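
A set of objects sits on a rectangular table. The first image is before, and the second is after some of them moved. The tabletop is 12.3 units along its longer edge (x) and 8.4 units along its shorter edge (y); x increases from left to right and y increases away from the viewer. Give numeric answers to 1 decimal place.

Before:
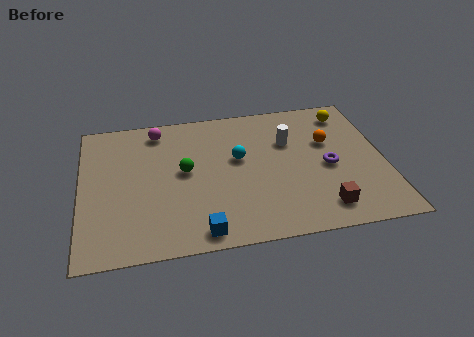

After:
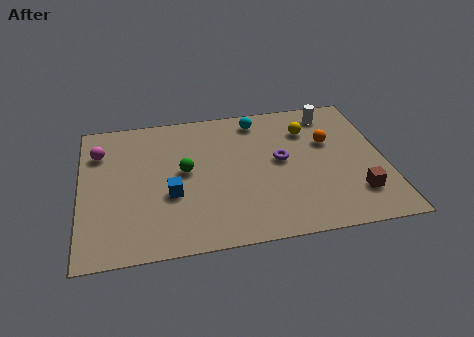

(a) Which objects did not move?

the orange sphere and the green sphere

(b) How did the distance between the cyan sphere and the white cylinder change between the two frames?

+0.8

The distance was about 2.2 in the first image and 3.0 in the second, so they moved 0.8 units further apart.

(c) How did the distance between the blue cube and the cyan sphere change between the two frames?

+1.1

The distance was about 4.3 in the first image and 5.4 in the second, so they moved 1.1 units further apart.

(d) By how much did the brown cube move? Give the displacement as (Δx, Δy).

(1.4, 0.6)

The brown cube started near (9.6, 1.4) and ended near (11.0, 2.0).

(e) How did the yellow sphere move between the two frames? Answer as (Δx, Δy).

(-1.7, -0.8)

The yellow sphere started near (11.0, 7.0) and ended near (9.3, 6.2).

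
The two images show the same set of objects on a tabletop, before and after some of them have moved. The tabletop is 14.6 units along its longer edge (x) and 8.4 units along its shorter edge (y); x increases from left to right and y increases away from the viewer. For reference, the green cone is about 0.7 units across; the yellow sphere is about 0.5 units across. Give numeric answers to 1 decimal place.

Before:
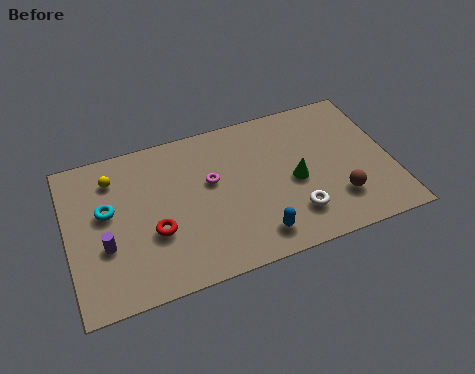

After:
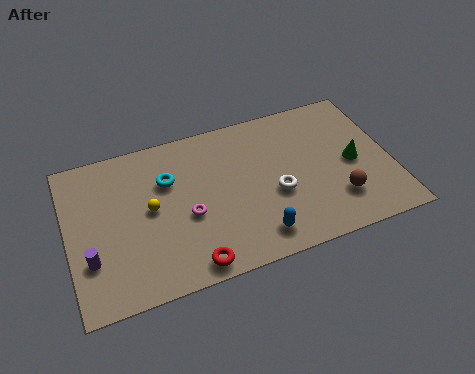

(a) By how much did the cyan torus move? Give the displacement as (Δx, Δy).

(2.8, 0.8)

The cyan torus was at about (1.8, 4.9) and moved to about (4.6, 5.7).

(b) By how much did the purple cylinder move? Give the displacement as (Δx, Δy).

(-0.7, -0.5)

The purple cylinder was at about (1.6, 3.1) and moved to about (0.9, 2.6).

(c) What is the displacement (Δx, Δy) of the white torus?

(-0.7, 1.4)

From the two frames, the white torus sits at roughly (10.0, 2.0) before and (9.3, 3.4) after.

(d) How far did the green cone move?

2.7

From (10.2, 3.8) to (12.9, 4.0), the green cone covered √(2.7² + 0.2²) ≈ 2.7 units.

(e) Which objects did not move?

the blue capsule and the brown sphere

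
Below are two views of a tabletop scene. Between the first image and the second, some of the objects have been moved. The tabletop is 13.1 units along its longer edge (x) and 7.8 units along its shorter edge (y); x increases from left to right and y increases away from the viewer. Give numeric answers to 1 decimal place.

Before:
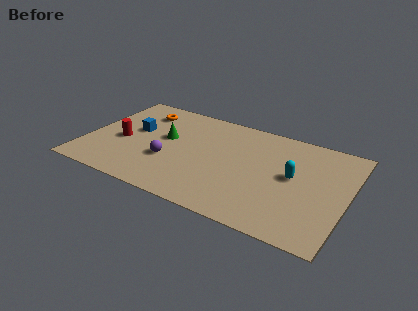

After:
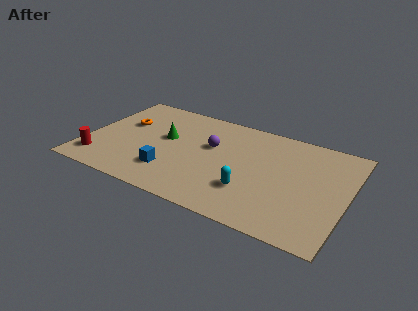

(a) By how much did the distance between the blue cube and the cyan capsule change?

-4.1

Before: roughly 8.1 units apart; after: 4.0. That's 4.1 units closer together.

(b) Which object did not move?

the green cone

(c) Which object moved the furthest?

the blue cube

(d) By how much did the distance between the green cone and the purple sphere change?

+0.6

The distance was about 1.7 in the first image and 2.3 in the second, so they moved 0.6 units further apart.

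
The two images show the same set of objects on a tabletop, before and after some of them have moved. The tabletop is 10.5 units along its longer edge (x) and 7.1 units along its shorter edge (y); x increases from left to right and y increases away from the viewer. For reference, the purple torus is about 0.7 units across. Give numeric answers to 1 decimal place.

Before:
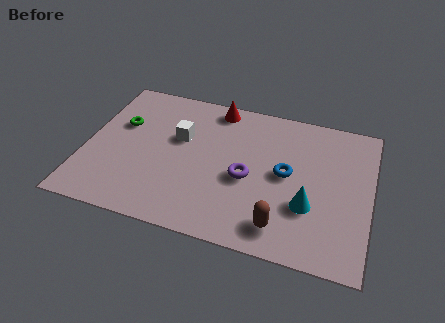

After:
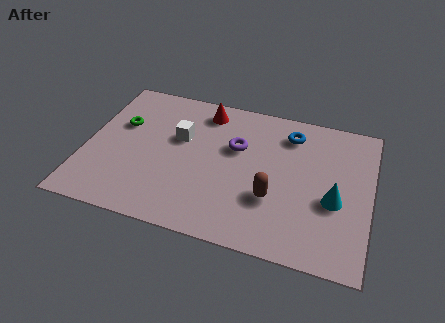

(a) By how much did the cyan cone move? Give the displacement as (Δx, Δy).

(0.9, 0.5)

From the two frames, the cyan cone sits at roughly (8.3, 2.4) before and (9.2, 2.9) after.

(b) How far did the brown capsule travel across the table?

1.3

The brown capsule moved from about (7.4, 1.2) to (7.0, 2.4), a distance of √(0.4² + 1.2²) ≈ 1.3.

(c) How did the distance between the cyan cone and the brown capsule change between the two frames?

+0.8

They were about 1.5 units apart before and 2.3 after — 0.8 units further apart.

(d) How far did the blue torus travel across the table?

2.0

The blue torus moved from about (7.4, 3.7) to (7.4, 5.7), a distance of √(0.0² + 2.0²) ≈ 2.0.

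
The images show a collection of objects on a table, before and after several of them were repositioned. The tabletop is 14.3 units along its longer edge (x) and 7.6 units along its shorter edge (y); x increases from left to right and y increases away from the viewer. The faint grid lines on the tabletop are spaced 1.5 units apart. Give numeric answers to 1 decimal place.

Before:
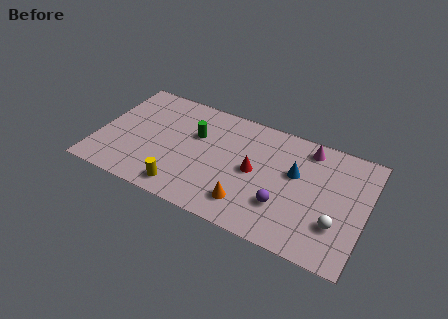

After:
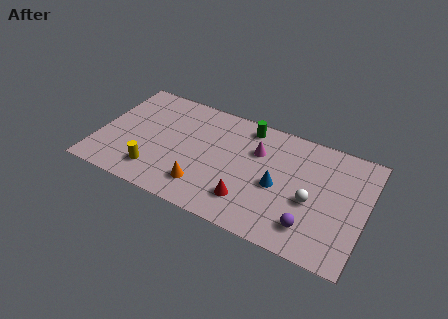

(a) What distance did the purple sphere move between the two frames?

1.7

The purple sphere was near (10.1, 2.3) before and (11.6, 1.6) after, so it travelled √(1.5² + 0.7²) ≈ 1.7 units.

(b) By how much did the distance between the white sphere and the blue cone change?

-1.5

Before: roughly 3.3 units apart; after: 1.8. That's 1.5 units closer together.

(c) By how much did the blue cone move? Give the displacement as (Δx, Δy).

(-0.8, -1.2)

The blue cone was at about (10.5, 4.6) and moved to about (9.7, 3.4).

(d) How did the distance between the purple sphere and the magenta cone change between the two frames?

+0.5

The distance was about 4.3 in the first image and 4.8 in the second, so they moved 0.5 units further apart.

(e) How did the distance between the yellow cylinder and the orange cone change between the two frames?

-0.8

They were about 3.4 units apart before and 2.6 after — 0.8 units closer together.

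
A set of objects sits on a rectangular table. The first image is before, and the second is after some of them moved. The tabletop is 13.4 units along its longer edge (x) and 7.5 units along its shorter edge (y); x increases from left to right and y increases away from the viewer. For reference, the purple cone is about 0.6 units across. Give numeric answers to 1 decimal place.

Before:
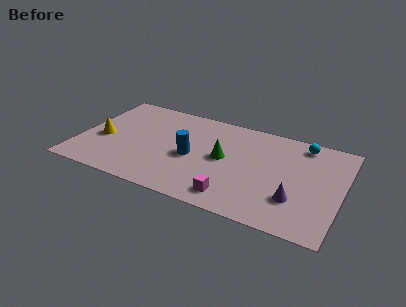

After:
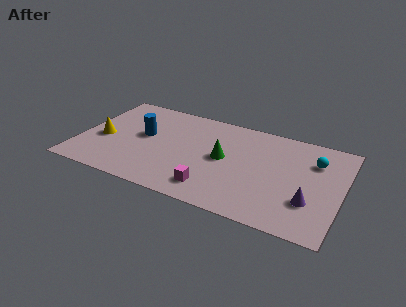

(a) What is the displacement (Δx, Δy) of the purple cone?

(0.7, 0.1)

The purple cone was at about (11.2, 2.2) and moved to about (11.9, 2.3).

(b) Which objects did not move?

the yellow cone and the green cone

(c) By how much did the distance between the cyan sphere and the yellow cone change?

+0.4

The distance was about 10.5 in the first image and 10.9 in the second, so they moved 0.4 units further apart.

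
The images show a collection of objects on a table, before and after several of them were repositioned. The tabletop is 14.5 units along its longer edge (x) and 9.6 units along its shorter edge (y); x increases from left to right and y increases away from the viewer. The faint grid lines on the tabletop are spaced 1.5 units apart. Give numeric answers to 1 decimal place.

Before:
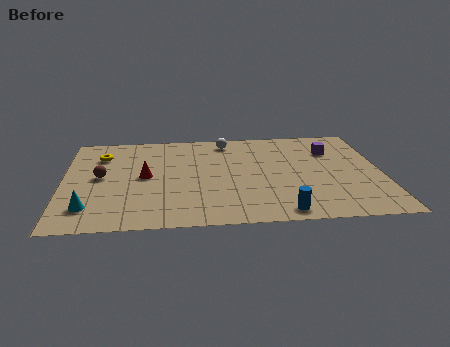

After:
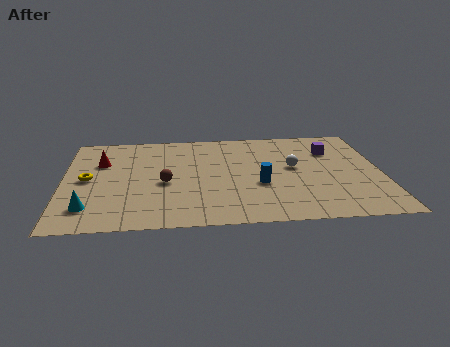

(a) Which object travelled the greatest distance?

the white sphere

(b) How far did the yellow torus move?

2.5

From (1.7, 7.2) to (1.1, 4.8), the yellow torus covered √(0.6² + 2.4²) ≈ 2.5 units.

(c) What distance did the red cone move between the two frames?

2.6

The red cone moved from about (3.7, 4.9) to (1.7, 6.5), a distance of √(2.0² + 1.6²) ≈ 2.6.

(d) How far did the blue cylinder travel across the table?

2.8

From (9.8, 1.0) to (8.9, 3.7), the blue cylinder covered √(0.9² + 2.7²) ≈ 2.8 units.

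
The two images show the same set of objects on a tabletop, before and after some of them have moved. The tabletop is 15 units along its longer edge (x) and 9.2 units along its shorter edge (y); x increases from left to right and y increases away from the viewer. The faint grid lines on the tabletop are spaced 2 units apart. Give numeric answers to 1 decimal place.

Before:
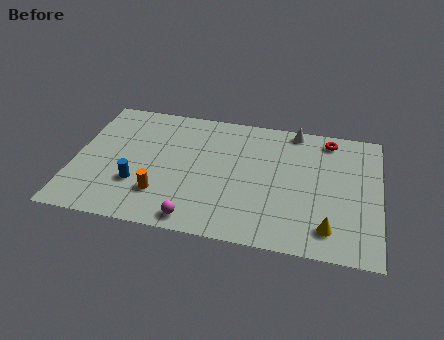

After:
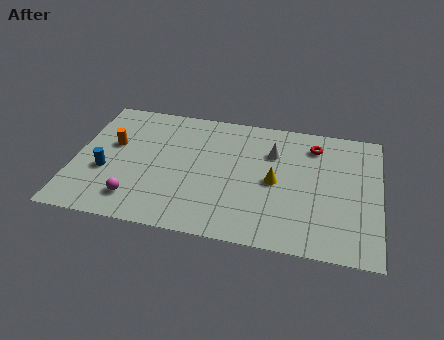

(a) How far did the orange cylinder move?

4.0

The orange cylinder moved from about (4.4, 2.4) to (1.8, 5.5), a distance of √(2.6² + 3.1²) ≈ 4.0.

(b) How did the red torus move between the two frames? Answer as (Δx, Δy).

(-0.7, -0.6)

From the two frames, the red torus sits at roughly (12.4, 8.0) before and (11.7, 7.4) after.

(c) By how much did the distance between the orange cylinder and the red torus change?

+0.3

Before: roughly 9.8 units apart; after: 10.1. That's 0.3 units further apart.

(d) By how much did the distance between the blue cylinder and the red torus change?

+0.3

Before: roughly 10.5 units apart; after: 10.8. That's 0.3 units further apart.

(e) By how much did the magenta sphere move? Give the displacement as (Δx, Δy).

(-3.0, 0.8)

From the two frames, the magenta sphere sits at roughly (6.2, 1.0) before and (3.2, 1.8) after.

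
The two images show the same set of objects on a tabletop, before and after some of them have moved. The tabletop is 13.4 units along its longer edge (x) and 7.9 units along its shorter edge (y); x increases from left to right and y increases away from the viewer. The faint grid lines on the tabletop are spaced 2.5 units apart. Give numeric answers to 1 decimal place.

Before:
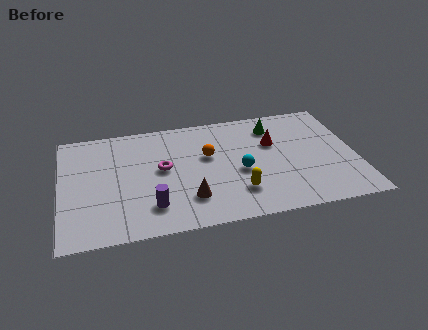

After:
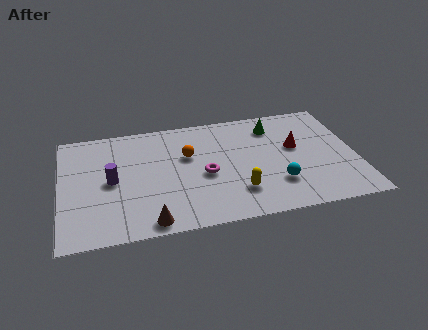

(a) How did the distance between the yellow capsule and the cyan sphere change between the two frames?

+0.4

Before: roughly 1.4 units apart; after: 1.8. That's 0.4 units further apart.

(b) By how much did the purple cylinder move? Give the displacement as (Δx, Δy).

(-1.7, 2.1)

The purple cylinder started near (4.0, 1.8) and ended near (2.3, 3.9).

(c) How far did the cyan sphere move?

2.0

The cyan sphere was near (8.1, 3.4) before and (9.7, 2.2) after, so it travelled √(1.6² + 1.2²) ≈ 2.0 units.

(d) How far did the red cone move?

1.1

The red cone moved from about (9.7, 5.1) to (10.7, 4.6), a distance of √(1.0² + 0.5²) ≈ 1.1.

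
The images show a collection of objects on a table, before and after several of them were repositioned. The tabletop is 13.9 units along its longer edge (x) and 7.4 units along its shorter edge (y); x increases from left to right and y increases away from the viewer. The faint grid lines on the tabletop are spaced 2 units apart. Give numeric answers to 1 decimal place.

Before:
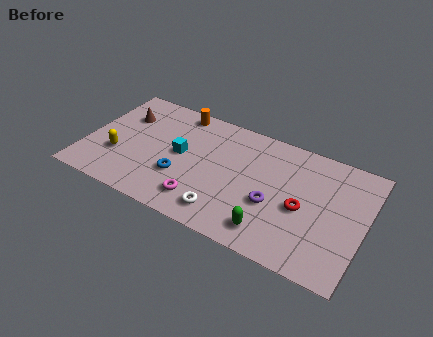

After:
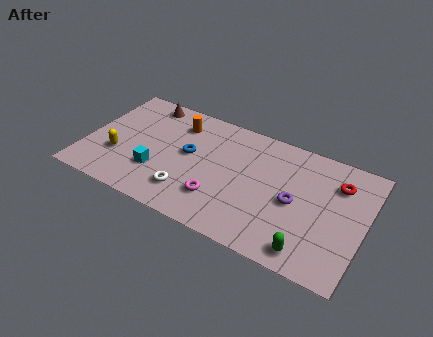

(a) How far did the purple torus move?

1.2

From (9.5, 2.9) to (10.5, 3.5), the purple torus covered √(1.0² + 0.6²) ≈ 1.2 units.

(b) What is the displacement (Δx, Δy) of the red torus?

(1.5, 2.2)

From the two frames, the red torus sits at roughly (10.9, 3.3) before and (12.4, 5.5) after.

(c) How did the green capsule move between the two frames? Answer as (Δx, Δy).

(1.9, -0.3)

From the two frames, the green capsule sits at roughly (9.6, 1.3) before and (11.5, 1.0) after.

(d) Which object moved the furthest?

the red torus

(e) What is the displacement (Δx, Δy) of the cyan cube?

(-1.0, -1.6)

From the two frames, the cyan cube sits at roughly (4.7, 3.9) before and (3.7, 2.3) after.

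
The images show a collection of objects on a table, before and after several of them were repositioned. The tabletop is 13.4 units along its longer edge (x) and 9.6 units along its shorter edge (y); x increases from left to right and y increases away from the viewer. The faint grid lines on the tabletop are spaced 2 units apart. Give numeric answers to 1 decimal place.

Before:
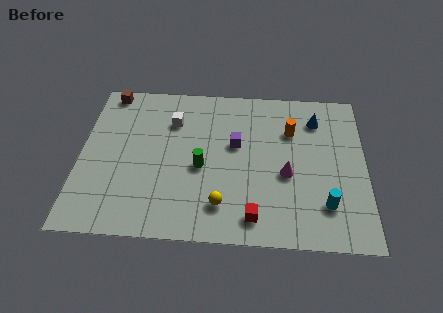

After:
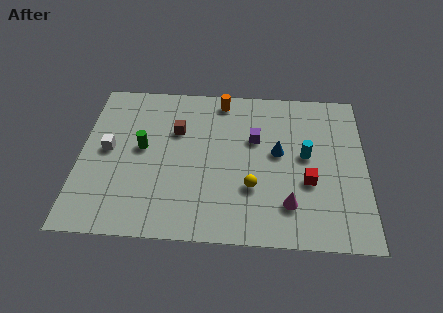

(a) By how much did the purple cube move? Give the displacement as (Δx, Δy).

(0.9, 0.4)

The purple cube started near (7.3, 5.7) and ended near (8.2, 6.1).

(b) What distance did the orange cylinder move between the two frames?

3.8

From (9.9, 6.7) to (6.6, 8.5), the orange cylinder covered √(3.3² + 1.8²) ≈ 3.8 units.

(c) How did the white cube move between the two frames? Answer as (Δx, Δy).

(-3.0, -2.0)

The white cube started near (4.3, 7.0) and ended near (1.3, 5.0).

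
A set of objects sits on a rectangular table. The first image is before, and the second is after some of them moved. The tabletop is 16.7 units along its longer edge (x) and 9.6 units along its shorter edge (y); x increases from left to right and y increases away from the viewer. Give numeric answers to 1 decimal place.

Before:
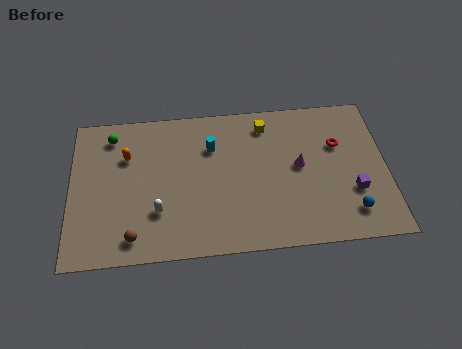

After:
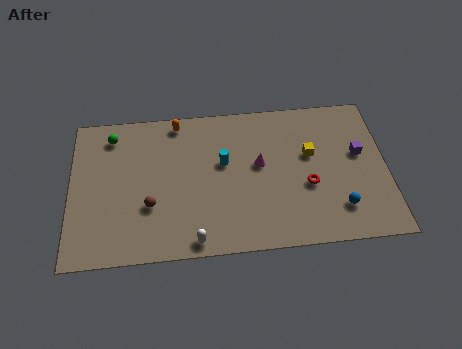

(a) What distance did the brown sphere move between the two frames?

2.1

The brown sphere moved from about (3.3, 1.4) to (4.2, 3.3), a distance of √(0.9² + 1.9²) ≈ 2.1.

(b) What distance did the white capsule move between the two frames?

2.8

The white capsule moved from about (4.6, 2.9) to (6.5, 0.9), a distance of √(1.9² + 2.0²) ≈ 2.8.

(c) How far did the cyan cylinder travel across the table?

1.3

From (7.5, 6.8) to (8.1, 5.7), the cyan cylinder covered √(0.6² + 1.1²) ≈ 1.3 units.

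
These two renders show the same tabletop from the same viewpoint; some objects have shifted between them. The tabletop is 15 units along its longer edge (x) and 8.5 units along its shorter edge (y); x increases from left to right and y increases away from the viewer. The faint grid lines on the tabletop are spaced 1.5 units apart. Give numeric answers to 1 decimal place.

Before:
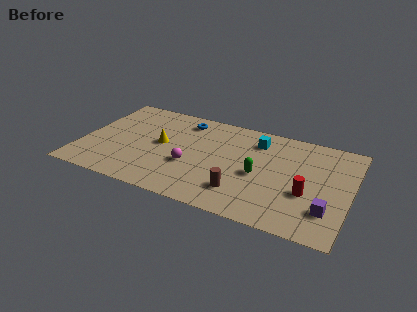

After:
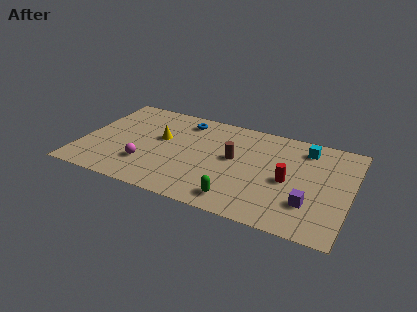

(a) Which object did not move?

the blue torus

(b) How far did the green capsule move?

2.7

The green capsule was near (10.0, 3.8) before and (9.1, 1.3) after, so it travelled √(0.9² + 2.5²) ≈ 2.7 units.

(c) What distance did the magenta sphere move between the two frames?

2.5

The magenta sphere moved from about (6.2, 3.2) to (3.8, 2.4), a distance of √(2.4² + 0.8²) ≈ 2.5.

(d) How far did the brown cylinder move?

2.8

The brown cylinder was near (9.2, 2.0) before and (8.5, 4.7) after, so it travelled √(0.7² + 2.7²) ≈ 2.8 units.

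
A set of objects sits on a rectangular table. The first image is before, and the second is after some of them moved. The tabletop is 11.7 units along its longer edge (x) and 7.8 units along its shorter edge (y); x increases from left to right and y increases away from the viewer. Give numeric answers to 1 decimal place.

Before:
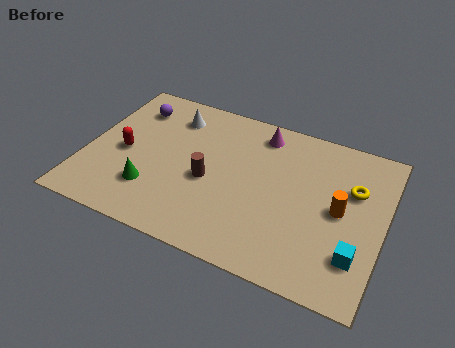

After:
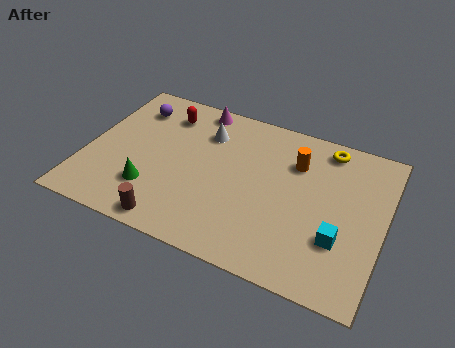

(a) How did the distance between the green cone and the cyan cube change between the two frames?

-0.7

The distance was about 8.0 in the first image and 7.3 in the second, so they moved 0.7 units closer together.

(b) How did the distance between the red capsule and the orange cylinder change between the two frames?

-3.2

They were about 8.5 units apart before and 5.3 after — 3.2 units closer together.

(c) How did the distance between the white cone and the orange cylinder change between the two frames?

-3.7

They were about 7.3 units apart before and 3.6 after — 3.7 units closer together.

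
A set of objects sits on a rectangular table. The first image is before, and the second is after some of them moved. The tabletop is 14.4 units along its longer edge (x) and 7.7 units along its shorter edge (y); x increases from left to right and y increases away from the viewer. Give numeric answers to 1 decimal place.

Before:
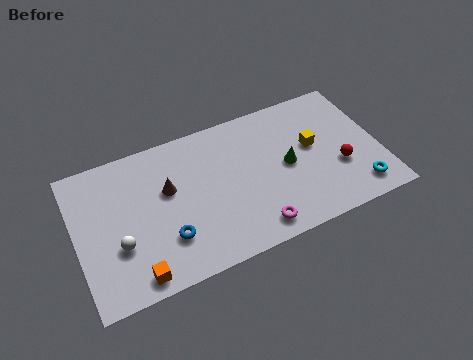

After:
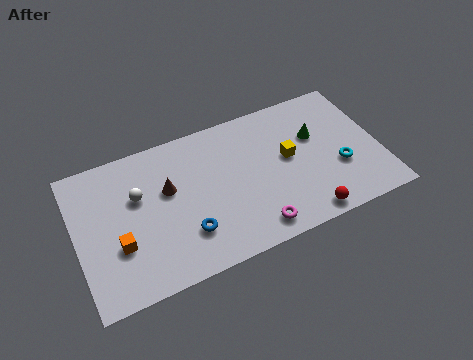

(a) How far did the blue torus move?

0.9

The blue torus moved from about (4.1, 2.2) to (5.0, 2.1), a distance of √(0.9² + 0.1²) ≈ 0.9.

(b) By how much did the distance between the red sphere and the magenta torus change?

-2.2

They were about 4.6 units apart before and 2.4 after — 2.2 units closer together.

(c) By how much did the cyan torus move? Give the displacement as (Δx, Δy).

(-0.7, 1.5)

From the two frames, the cyan torus sits at roughly (13.1, 1.3) before and (12.4, 2.8) after.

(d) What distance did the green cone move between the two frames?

1.9

The green cone moved from about (10.0, 3.8) to (11.5, 4.9), a distance of √(1.5² + 1.1²) ≈ 1.9.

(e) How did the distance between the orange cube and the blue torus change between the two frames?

+1.1

They were about 2.1 units apart before and 3.2 after — 1.1 units further apart.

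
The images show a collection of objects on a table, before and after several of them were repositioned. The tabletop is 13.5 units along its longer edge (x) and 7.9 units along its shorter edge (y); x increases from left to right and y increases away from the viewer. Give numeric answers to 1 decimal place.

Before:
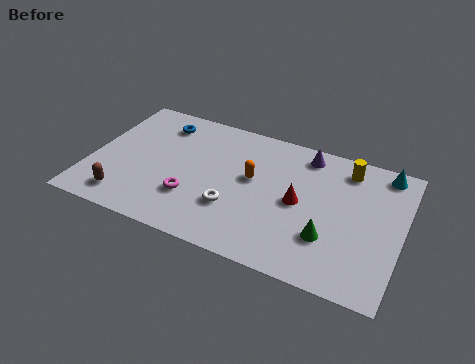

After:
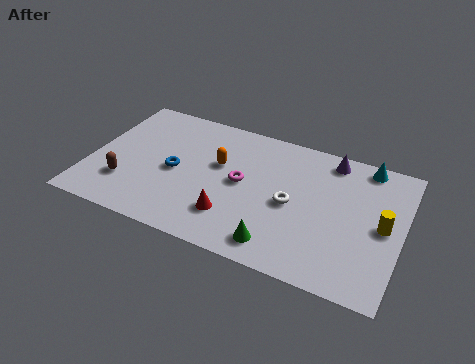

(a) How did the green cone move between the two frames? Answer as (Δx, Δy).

(-2.0, -1.2)

The green cone started near (10.5, 2.4) and ended near (8.5, 1.2).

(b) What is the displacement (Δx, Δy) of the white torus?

(2.4, 1.2)

The white torus was at about (6.4, 2.5) and moved to about (8.8, 3.7).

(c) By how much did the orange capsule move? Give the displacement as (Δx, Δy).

(-1.5, 0.3)

The orange capsule was at about (7.0, 4.5) and moved to about (5.5, 4.8).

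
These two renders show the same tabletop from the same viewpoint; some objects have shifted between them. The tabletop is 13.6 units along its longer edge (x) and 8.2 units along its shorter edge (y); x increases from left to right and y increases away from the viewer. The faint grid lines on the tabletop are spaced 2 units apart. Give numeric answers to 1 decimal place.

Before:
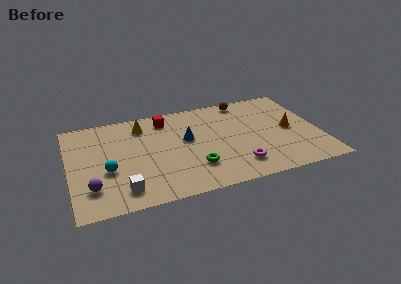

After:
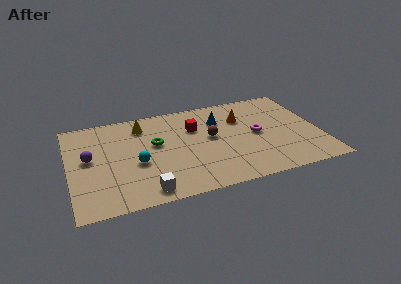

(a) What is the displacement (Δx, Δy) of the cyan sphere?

(1.6, 0.2)

The cyan sphere started near (2.0, 3.2) and ended near (3.6, 3.4).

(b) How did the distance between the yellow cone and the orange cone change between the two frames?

-2.8

They were about 8.3 units apart before and 5.5 after — 2.8 units closer together.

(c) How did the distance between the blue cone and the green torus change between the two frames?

+1.3

Before: roughly 2.5 units apart; after: 3.8. That's 1.3 units further apart.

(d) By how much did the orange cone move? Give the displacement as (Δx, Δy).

(-2.5, 1.7)

From the two frames, the orange cone sits at roughly (12.0, 4.0) before and (9.5, 5.7) after.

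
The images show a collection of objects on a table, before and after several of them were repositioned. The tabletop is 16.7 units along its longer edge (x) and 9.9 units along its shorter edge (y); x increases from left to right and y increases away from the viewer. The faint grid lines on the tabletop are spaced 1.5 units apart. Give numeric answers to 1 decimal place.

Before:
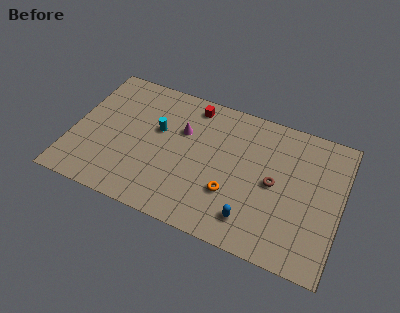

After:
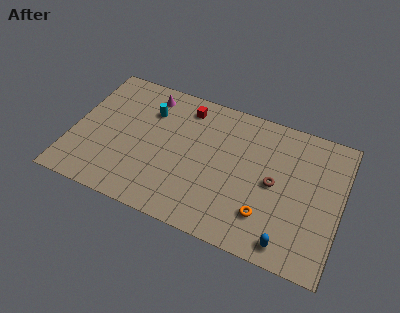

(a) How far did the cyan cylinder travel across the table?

1.4

From (5.2, 6.0) to (4.5, 7.2), the cyan cylinder covered √(0.7² + 1.2²) ≈ 1.4 units.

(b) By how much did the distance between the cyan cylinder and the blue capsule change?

+3.6

The distance was about 7.5 in the first image and 11.1 in the second, so they moved 3.6 units further apart.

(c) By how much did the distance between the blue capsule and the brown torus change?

+0.7

Before: roughly 3.2 units apart; after: 3.9. That's 0.7 units further apart.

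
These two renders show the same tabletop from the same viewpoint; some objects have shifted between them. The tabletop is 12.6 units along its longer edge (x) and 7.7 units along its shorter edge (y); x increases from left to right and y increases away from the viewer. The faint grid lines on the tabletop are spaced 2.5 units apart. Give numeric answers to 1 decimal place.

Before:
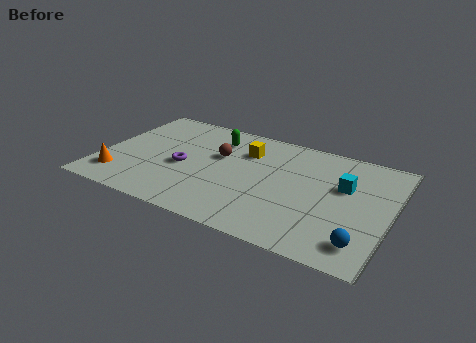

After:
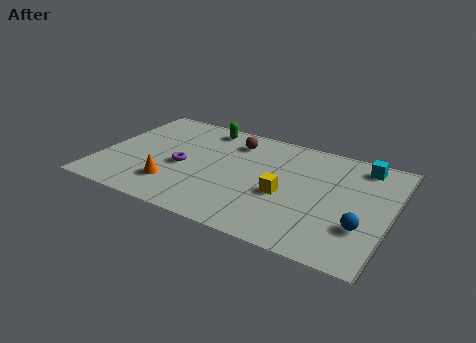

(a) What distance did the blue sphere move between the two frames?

1.0

From (11.6, 1.4) to (11.5, 2.4), the blue sphere covered √(0.1² + 1.0²) ≈ 1.0 units.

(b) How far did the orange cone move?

2.4

The orange cone moved from about (1.0, 1.6) to (3.4, 1.9), a distance of √(2.4² + 0.3²) ≈ 2.4.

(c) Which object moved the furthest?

the yellow cube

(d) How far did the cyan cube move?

1.9

From (10.5, 4.8) to (11.1, 6.6), the cyan cube covered √(0.6² + 1.8²) ≈ 1.9 units.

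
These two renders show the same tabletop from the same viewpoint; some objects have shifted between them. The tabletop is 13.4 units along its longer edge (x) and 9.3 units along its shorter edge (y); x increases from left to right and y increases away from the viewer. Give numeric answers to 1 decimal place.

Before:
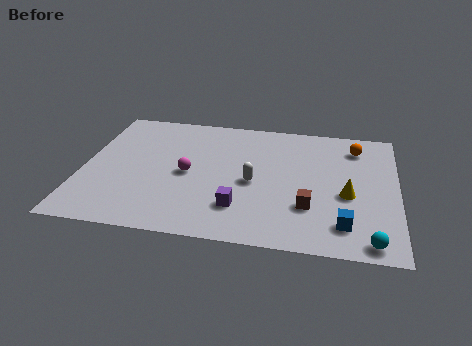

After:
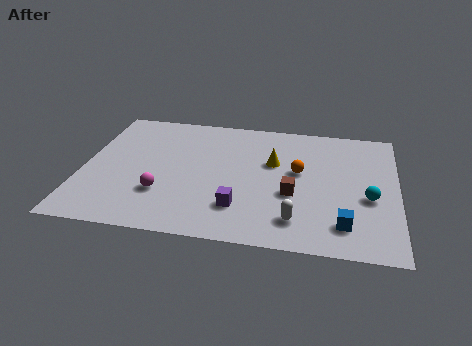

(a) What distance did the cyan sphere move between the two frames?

2.9

The cyan sphere moved from about (12.3, 0.9) to (12.2, 3.8), a distance of √(0.1² + 2.9²) ≈ 2.9.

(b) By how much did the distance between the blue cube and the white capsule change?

-2.6

The distance was about 4.6 in the first image and 2.0 in the second, so they moved 2.6 units closer together.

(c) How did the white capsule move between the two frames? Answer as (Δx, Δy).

(1.9, -2.4)

From the two frames, the white capsule sits at roughly (7.3, 4.2) before and (9.2, 1.8) after.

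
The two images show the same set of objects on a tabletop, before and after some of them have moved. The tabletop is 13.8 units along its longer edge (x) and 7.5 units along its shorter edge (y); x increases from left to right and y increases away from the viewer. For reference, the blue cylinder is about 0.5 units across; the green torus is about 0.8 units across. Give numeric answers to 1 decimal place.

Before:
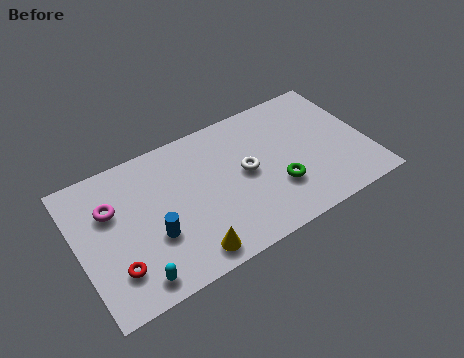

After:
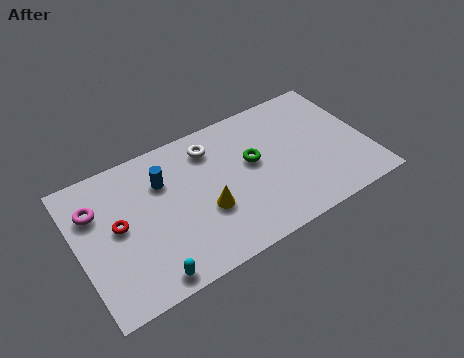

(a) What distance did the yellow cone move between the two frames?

2.1

From (4.8, 1.0) to (5.9, 2.8), the yellow cone covered √(1.1² + 1.8²) ≈ 2.1 units.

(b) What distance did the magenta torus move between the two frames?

0.8

From (1.7, 5.0) to (1.0, 5.3), the magenta torus covered √(0.7² + 0.3²) ≈ 0.8 units.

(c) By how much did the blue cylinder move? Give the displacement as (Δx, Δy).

(0.8, 2.6)

From the two frames, the blue cylinder sits at roughly (3.4, 2.7) before and (4.2, 5.3) after.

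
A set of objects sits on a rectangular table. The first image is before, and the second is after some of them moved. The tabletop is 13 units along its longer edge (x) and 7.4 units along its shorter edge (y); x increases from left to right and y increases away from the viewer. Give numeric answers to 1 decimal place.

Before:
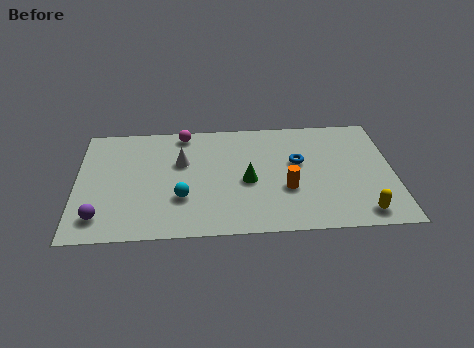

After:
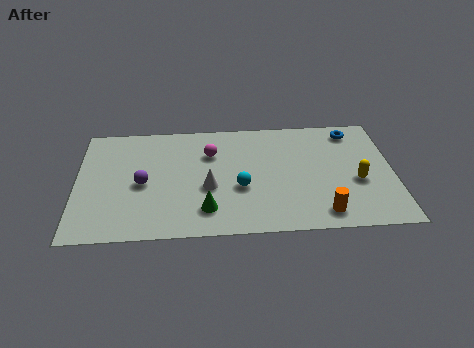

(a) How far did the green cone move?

2.4

The green cone moved from about (7.0, 3.3) to (5.3, 1.6), a distance of √(1.7² + 1.7²) ≈ 2.4.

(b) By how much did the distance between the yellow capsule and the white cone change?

-2.1

Before: roughly 8.2 units apart; after: 6.1. That's 2.1 units closer together.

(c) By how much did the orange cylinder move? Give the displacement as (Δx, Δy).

(1.4, -1.6)

The orange cylinder started near (8.6, 2.7) and ended near (10.0, 1.1).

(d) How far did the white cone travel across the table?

2.0

From (4.3, 4.7) to (5.4, 3.0), the white cone covered √(1.1² + 1.7²) ≈ 2.0 units.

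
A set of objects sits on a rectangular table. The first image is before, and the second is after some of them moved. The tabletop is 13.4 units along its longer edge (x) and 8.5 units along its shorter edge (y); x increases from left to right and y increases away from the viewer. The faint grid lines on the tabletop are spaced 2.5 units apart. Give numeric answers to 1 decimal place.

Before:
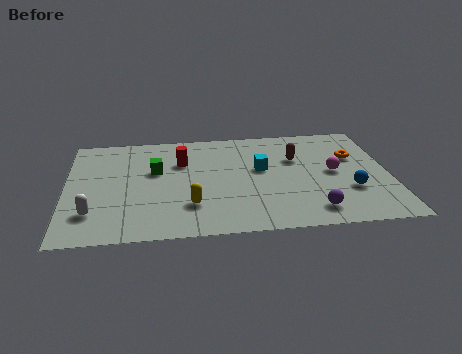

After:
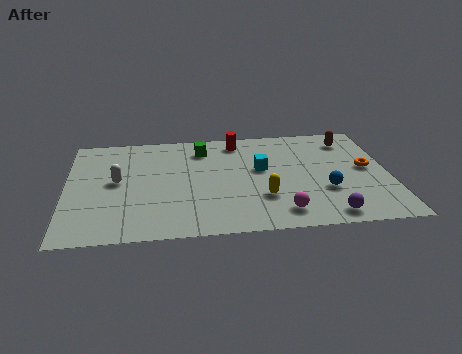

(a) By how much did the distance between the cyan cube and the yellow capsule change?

-1.7

They were about 4.0 units apart before and 2.3 after — 1.7 units closer together.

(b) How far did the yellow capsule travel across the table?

3.0

From (5.1, 2.3) to (8.1, 2.6), the yellow capsule covered √(3.0² + 0.3²) ≈ 3.0 units.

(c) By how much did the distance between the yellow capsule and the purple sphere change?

-2.0

They were about 5.1 units apart before and 3.1 after — 2.0 units closer together.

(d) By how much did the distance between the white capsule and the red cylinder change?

+0.6

Before: roughly 5.2 units apart; after: 5.8. That's 0.6 units further apart.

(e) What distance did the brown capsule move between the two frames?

2.6

The brown capsule moved from about (9.6, 5.6) to (11.9, 6.9), a distance of √(2.3² + 1.3²) ≈ 2.6.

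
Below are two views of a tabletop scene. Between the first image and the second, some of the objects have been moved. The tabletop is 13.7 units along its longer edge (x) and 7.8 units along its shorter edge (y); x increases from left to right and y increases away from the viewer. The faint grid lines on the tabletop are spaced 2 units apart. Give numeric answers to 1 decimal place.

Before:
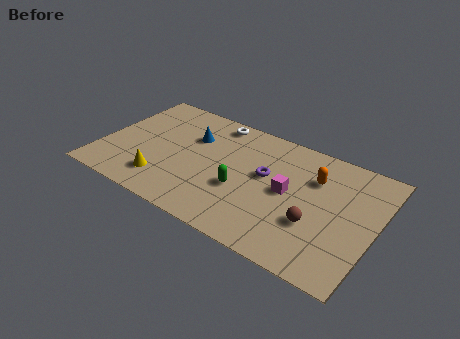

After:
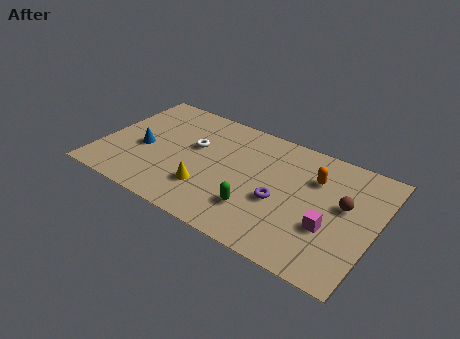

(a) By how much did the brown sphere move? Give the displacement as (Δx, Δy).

(1.2, 1.8)

The brown sphere started near (10.9, 2.7) and ended near (12.1, 4.5).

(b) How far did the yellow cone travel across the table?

2.3

The yellow cone was near (3.4, 1.7) before and (5.6, 2.2) after, so it travelled √(2.2² + 0.5²) ≈ 2.3 units.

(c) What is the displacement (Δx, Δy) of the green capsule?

(0.9, -0.9)

From the two frames, the green capsule sits at roughly (7.2, 3.0) before and (8.1, 2.1) after.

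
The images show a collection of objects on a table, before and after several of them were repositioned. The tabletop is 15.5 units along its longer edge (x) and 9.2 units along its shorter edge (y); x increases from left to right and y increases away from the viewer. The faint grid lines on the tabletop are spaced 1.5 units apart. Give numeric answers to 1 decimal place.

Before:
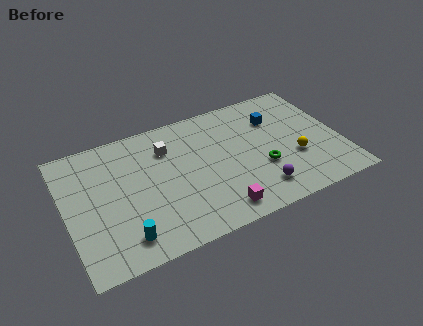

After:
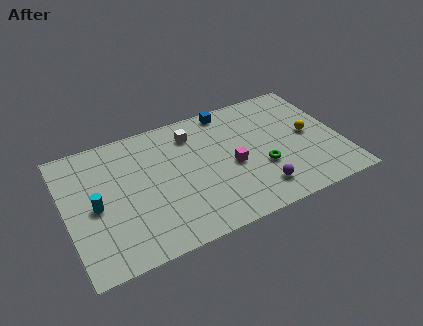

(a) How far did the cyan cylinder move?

3.0

The cyan cylinder moved from about (2.9, 1.6) to (1.6, 4.3), a distance of √(1.3² + 2.7²) ≈ 3.0.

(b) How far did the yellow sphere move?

1.7

The yellow sphere was near (12.8, 3.3) before and (13.8, 4.7) after, so it travelled √(1.0² + 1.4²) ≈ 1.7 units.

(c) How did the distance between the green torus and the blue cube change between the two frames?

+1.7

The distance was about 3.5 in the first image and 5.2 in the second, so they moved 1.7 units further apart.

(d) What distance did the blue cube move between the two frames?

3.0

The blue cube was near (12.1, 6.6) before and (9.6, 8.3) after, so it travelled √(2.5² + 1.7²) ≈ 3.0 units.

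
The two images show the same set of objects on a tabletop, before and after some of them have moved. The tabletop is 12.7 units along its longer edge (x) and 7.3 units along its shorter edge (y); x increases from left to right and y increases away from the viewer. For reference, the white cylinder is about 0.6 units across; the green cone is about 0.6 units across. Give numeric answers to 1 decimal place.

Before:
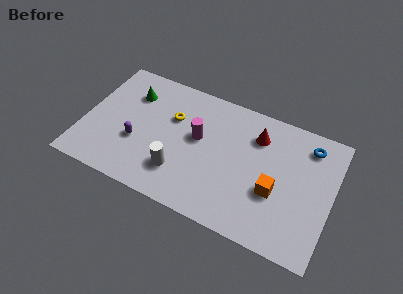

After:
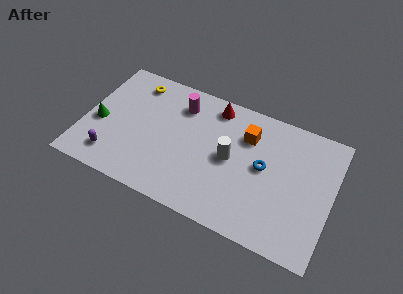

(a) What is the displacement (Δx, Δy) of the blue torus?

(-2.1, -2.1)

From the two frames, the blue torus sits at roughly (11.3, 6.0) before and (9.2, 3.9) after.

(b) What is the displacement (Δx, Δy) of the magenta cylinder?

(-1.1, 1.5)

The magenta cylinder started near (5.8, 4.2) and ended near (4.7, 5.7).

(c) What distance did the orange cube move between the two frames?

3.0

From (9.9, 2.8) to (8.2, 5.3), the orange cube covered √(1.7² + 2.5²) ≈ 3.0 units.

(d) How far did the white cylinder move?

3.0

The white cylinder was near (5.1, 1.9) before and (7.5, 3.7) after, so it travelled √(2.4² + 1.8²) ≈ 3.0 units.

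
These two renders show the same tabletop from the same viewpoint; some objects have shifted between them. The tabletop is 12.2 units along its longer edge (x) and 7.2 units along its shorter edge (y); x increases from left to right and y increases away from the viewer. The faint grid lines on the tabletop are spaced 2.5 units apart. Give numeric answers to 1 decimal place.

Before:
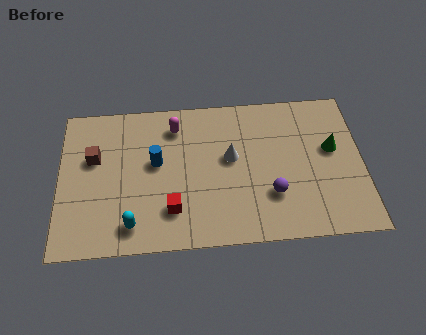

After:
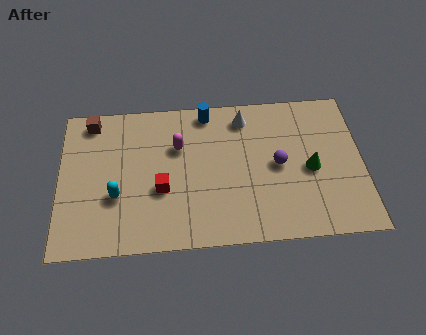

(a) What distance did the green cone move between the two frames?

1.3

From (11.0, 4.2) to (10.1, 3.3), the green cone covered √(0.9² + 0.9²) ≈ 1.3 units.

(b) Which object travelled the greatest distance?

the blue cylinder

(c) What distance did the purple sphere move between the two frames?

1.4

The purple sphere was near (8.5, 2.2) before and (8.8, 3.6) after, so it travelled √(0.3² + 1.4²) ≈ 1.4 units.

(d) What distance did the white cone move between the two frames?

2.0

The white cone moved from about (6.9, 4.1) to (7.5, 6.0), a distance of √(0.6² + 1.9²) ≈ 2.0.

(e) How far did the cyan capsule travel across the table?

1.5

The cyan capsule was near (2.9, 1.2) before and (2.3, 2.6) after, so it travelled √(0.6² + 1.4²) ≈ 1.5 units.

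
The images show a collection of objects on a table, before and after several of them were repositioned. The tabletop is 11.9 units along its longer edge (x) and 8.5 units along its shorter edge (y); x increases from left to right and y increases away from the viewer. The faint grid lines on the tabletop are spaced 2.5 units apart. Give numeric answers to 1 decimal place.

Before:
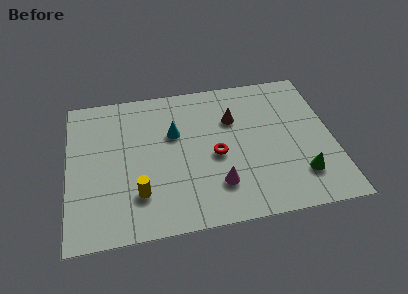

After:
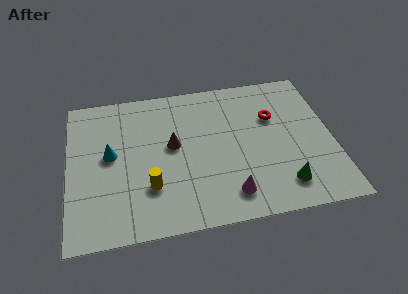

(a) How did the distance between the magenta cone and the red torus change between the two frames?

+3.0

The distance was about 1.7 in the first image and 4.7 in the second, so they moved 3.0 units further apart.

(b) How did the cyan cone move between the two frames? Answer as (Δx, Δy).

(-2.9, -0.8)

From the two frames, the cyan cone sits at roughly (4.8, 5.4) before and (1.9, 4.6) after.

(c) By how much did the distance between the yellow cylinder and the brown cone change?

-3.2

Before: roughly 5.7 units apart; after: 2.5. That's 3.2 units closer together.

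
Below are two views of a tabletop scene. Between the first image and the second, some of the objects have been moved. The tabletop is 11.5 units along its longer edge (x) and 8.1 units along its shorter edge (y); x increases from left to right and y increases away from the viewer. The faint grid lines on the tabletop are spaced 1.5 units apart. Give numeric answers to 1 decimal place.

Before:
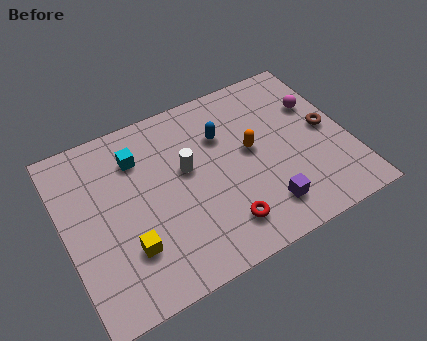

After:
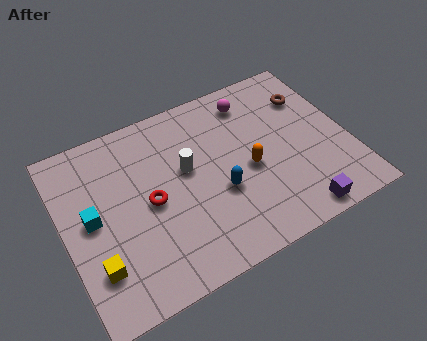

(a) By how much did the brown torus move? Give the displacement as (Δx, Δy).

(-0.4, 1.8)

The brown torus was at about (10.7, 4.1) and moved to about (10.3, 5.9).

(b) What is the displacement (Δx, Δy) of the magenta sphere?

(-2.5, 1.3)

From the two frames, the magenta sphere sits at roughly (10.5, 5.4) before and (8.0, 6.7) after.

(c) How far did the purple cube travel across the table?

1.4

From (7.7, 1.6) to (8.9, 0.8), the purple cube covered √(1.2² + 0.8²) ≈ 1.4 units.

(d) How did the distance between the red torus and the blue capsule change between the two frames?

-1.2

The distance was about 4.0 in the first image and 2.8 in the second, so they moved 1.2 units closer together.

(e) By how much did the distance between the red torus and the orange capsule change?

+0.8

They were about 3.2 units apart before and 4.0 after — 0.8 units further apart.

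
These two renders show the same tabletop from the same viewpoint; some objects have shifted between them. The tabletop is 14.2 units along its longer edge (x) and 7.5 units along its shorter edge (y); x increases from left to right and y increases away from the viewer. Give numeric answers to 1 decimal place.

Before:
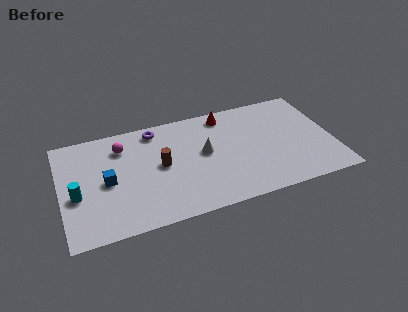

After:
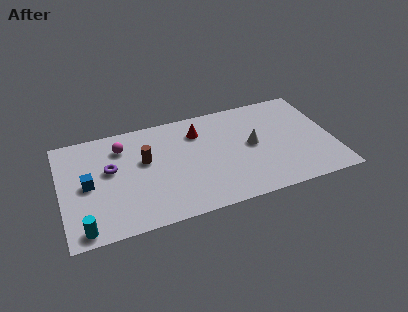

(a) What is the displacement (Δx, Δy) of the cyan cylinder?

(0.2, -2.3)

The cyan cylinder started near (0.8, 3.1) and ended near (1.0, 0.8).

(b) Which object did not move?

the magenta sphere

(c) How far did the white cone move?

2.5

From (7.5, 4.1) to (10.0, 3.9), the white cone covered √(2.5² + 0.2²) ≈ 2.5 units.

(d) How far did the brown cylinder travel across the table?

1.0

The brown cylinder moved from about (5.2, 3.9) to (4.4, 4.5), a distance of √(0.8² + 0.6²) ≈ 1.0.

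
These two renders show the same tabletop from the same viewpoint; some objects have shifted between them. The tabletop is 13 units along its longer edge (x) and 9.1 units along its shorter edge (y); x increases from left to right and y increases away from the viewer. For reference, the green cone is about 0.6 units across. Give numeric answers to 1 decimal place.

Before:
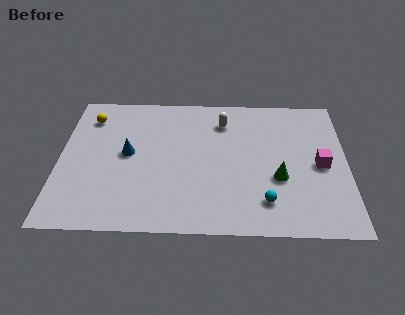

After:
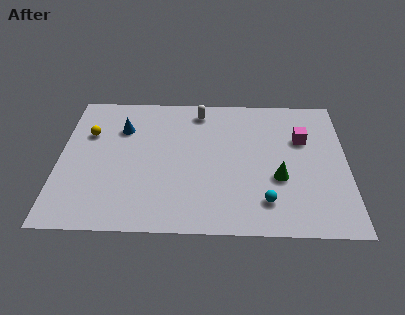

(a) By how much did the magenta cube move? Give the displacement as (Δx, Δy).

(-0.8, 1.7)

From the two frames, the magenta cube sits at roughly (11.8, 4.3) before and (11.0, 6.0) after.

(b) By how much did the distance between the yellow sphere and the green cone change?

-0.4

The distance was about 9.4 in the first image and 9.0 in the second, so they moved 0.4 units closer together.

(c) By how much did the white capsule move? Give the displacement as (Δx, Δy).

(-1.1, 0.7)

The white capsule started near (7.4, 7.1) and ended near (6.3, 7.8).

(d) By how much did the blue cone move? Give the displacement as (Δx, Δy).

(-0.3, 1.7)

The blue cone started near (3.1, 4.8) and ended near (2.8, 6.5).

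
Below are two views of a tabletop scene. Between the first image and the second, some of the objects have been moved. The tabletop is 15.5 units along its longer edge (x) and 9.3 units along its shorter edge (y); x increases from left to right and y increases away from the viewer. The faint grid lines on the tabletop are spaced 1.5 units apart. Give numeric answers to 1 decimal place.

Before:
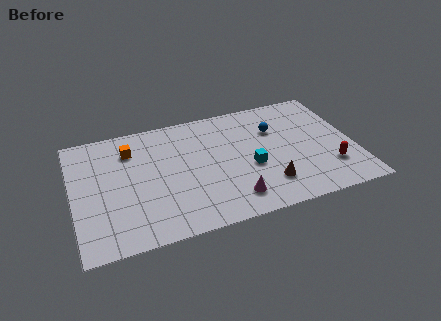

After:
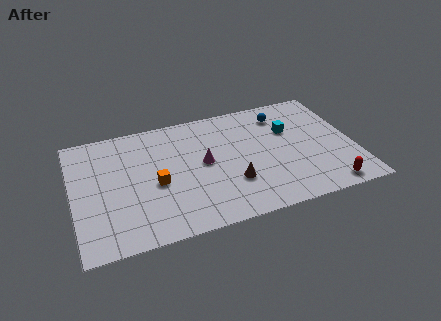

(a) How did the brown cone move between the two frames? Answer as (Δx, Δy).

(-1.9, 0.7)

The brown cone started near (10.5, 2.2) and ended near (8.6, 2.9).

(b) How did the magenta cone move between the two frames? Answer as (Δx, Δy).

(-1.3, 3.2)

From the two frames, the magenta cone sits at roughly (8.5, 1.7) before and (7.2, 4.9) after.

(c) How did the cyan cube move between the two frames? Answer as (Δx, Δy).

(2.4, 2.3)

From the two frames, the cyan cube sits at roughly (9.7, 3.8) before and (12.1, 6.1) after.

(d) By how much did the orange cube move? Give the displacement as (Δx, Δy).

(1.2, -3.0)

From the two frames, the orange cube sits at roughly (3.3, 7.1) before and (4.5, 4.1) after.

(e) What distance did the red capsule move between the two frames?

1.5

The red capsule moved from about (14.0, 2.5) to (13.7, 1.0), a distance of √(0.3² + 1.5²) ≈ 1.5.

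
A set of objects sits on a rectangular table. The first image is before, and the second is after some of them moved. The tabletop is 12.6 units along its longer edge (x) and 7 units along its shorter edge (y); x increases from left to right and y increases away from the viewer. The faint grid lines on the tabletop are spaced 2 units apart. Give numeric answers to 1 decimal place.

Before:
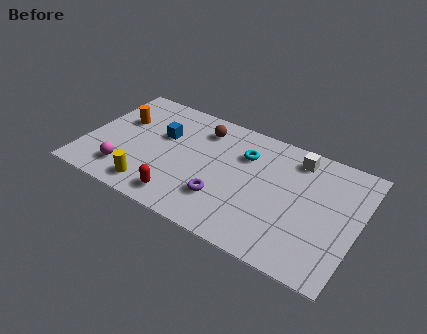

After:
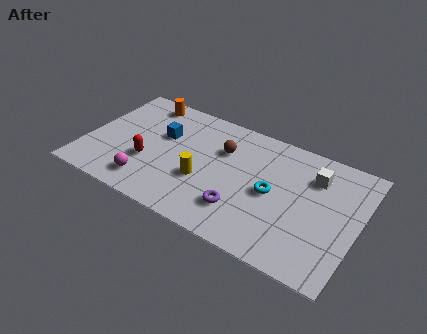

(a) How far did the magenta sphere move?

1.1

The magenta sphere moved from about (2.1, 1.5) to (3.2, 1.3), a distance of √(1.1² + 0.2²) ≈ 1.1.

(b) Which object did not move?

the blue cube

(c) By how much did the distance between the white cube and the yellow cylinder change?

-2.3

They were about 7.8 units apart before and 5.5 after — 2.3 units closer together.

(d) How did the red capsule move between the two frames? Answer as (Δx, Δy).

(-1.8, 1.4)

The red capsule started near (4.8, 1.1) and ended near (3.0, 2.5).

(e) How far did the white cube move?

1.1

The white cube moved from about (9.5, 5.9) to (10.4, 5.2), a distance of √(0.9² + 0.7²) ≈ 1.1.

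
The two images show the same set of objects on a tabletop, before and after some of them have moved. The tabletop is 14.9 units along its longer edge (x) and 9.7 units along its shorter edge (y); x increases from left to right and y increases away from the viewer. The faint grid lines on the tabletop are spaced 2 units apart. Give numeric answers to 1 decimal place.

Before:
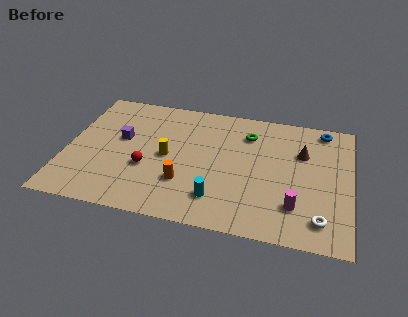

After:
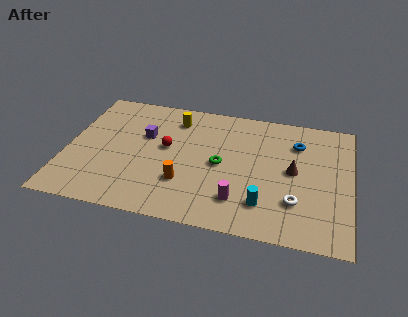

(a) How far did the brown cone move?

1.6

From (12.3, 6.5) to (11.9, 5.0), the brown cone covered √(0.4² + 1.5²) ≈ 1.6 units.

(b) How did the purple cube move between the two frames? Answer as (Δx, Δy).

(1.2, 0.5)

The purple cube started near (2.8, 5.6) and ended near (4.0, 6.1).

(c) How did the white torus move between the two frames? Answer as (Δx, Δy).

(-1.3, 1.0)

The white torus started near (13.4, 1.7) and ended near (12.1, 2.7).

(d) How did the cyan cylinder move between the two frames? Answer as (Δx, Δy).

(2.4, 0.1)

From the two frames, the cyan cylinder sits at roughly (8.1, 2.1) before and (10.5, 2.2) after.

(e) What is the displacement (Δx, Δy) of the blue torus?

(-1.3, -1.4)

From the two frames, the blue torus sits at roughly (13.3, 8.6) before and (12.0, 7.2) after.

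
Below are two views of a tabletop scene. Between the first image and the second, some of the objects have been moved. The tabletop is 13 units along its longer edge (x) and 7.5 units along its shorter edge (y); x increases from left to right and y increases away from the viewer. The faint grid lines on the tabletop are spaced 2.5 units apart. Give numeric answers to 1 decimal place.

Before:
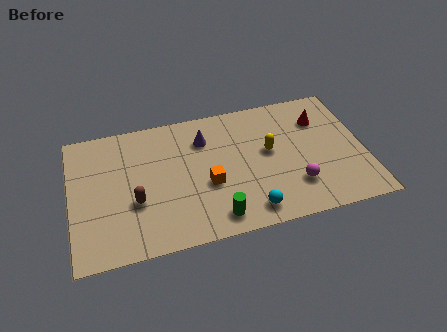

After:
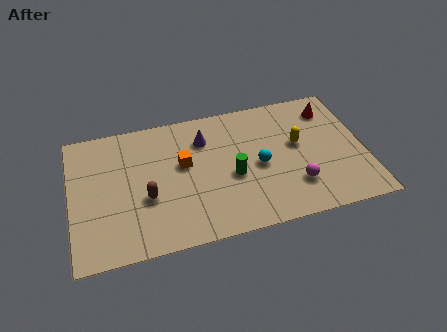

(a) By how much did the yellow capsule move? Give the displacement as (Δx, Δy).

(1.3, 0.1)

From the two frames, the yellow capsule sits at roughly (8.8, 4.2) before and (10.1, 4.3) after.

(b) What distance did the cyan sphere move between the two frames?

2.5

The cyan sphere moved from about (7.7, 1.1) to (8.3, 3.5), a distance of √(0.6² + 2.4²) ≈ 2.5.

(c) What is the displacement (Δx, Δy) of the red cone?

(0.5, 0.5)

From the two frames, the red cone sits at roughly (11.2, 5.5) before and (11.7, 6.0) after.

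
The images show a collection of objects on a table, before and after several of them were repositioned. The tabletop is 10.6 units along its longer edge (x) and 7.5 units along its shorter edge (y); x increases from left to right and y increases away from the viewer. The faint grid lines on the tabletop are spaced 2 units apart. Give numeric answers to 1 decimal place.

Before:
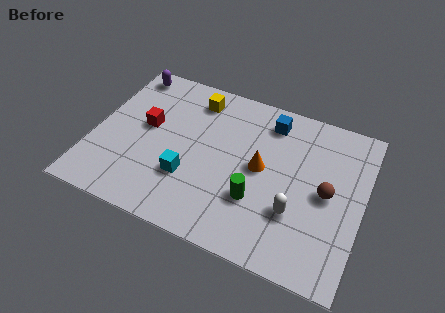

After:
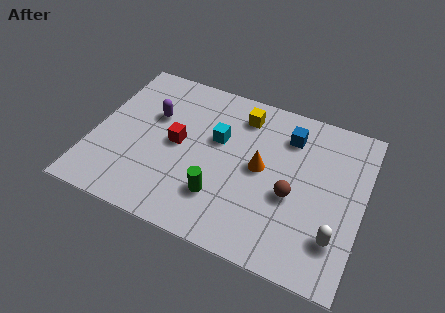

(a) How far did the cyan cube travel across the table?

2.4

The cyan cube was near (3.9, 2.4) before and (4.8, 4.6) after, so it travelled √(0.9² + 2.2²) ≈ 2.4 units.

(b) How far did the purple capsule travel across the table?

2.2

From (0.9, 6.6) to (2.2, 4.8), the purple capsule covered √(1.3² + 1.8²) ≈ 2.2 units.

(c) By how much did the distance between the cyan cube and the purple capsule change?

-2.6

The distance was about 5.2 in the first image and 2.6 in the second, so they moved 2.6 units closer together.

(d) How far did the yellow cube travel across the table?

1.9

The yellow cube moved from about (3.7, 6.2) to (5.6, 6.1), a distance of √(1.9² + 0.1²) ≈ 1.9.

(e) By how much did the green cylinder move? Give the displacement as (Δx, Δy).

(-1.4, -0.4)

The green cylinder started near (6.6, 2.4) and ended near (5.2, 2.0).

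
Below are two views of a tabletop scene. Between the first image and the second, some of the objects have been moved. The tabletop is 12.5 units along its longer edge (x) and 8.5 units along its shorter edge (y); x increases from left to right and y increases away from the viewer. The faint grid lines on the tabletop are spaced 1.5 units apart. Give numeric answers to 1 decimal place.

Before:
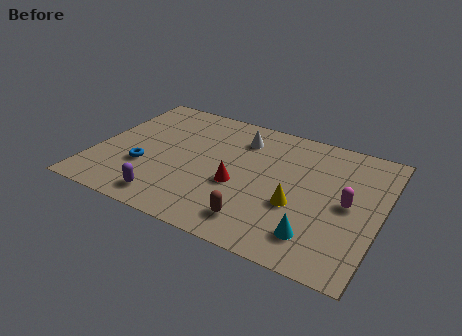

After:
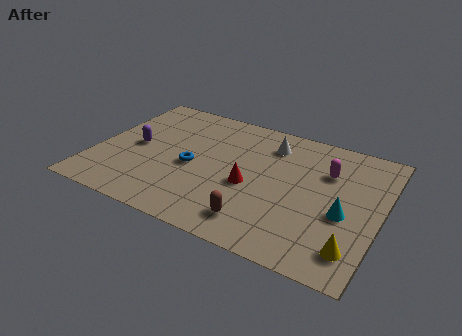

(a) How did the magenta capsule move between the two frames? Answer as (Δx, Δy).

(-1.1, 1.7)

The magenta capsule was at about (11.1, 4.2) and moved to about (10.0, 5.9).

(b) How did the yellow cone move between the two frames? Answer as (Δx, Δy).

(2.6, -1.6)

The yellow cone was at about (9.0, 3.2) and moved to about (11.6, 1.6).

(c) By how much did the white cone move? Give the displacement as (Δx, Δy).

(1.3, 0.1)

From the two frames, the white cone sits at roughly (6.1, 6.6) before and (7.4, 6.7) after.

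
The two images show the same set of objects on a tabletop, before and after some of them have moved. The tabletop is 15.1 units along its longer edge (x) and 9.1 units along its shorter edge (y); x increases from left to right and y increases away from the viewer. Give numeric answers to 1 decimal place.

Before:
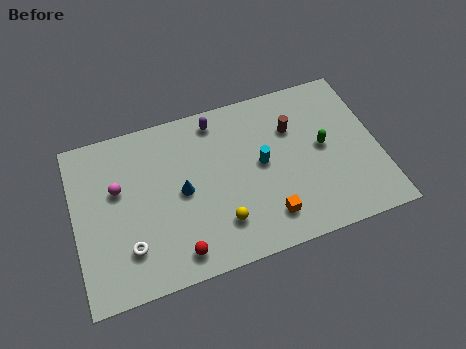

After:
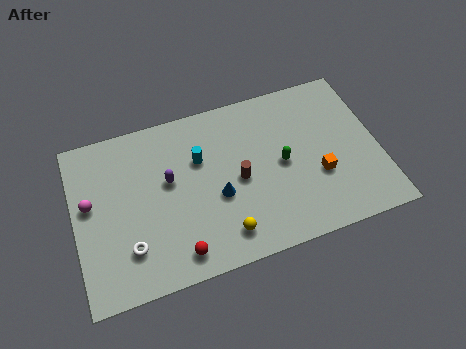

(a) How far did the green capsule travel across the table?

2.1

From (12.4, 4.8) to (10.3, 4.5), the green capsule covered √(2.1² + 0.3²) ≈ 2.1 units.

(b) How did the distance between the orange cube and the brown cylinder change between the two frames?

-0.8

The distance was about 4.8 in the first image and 4.0 in the second, so they moved 0.8 units closer together.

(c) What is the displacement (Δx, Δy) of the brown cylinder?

(-2.9, -2.0)

The brown cylinder started near (11.0, 6.3) and ended near (8.1, 4.3).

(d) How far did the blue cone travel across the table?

1.9

From (5.3, 4.5) to (7.0, 3.7), the blue cone covered √(1.7² + 0.8²) ≈ 1.9 units.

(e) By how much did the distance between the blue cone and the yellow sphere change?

-0.8

Before: roughly 2.9 units apart; after: 2.1. That's 0.8 units closer together.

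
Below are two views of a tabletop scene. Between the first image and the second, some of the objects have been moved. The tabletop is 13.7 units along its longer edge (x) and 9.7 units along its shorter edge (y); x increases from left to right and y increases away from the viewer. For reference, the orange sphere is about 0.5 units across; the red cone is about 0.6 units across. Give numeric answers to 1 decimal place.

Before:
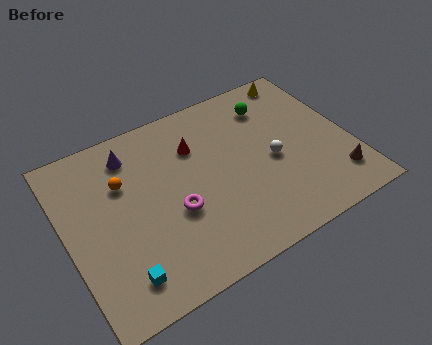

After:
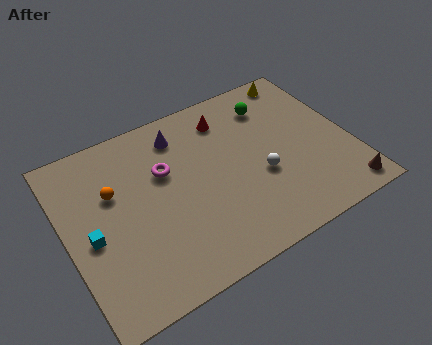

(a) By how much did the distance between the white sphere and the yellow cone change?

+0.9

The distance was about 4.8 in the first image and 5.7 in the second, so they moved 0.9 units further apart.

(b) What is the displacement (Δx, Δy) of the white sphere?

(-0.7, -0.6)

The white sphere started near (9.9, 4.4) and ended near (9.2, 3.8).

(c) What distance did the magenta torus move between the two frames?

2.4

From (5.0, 3.8) to (4.9, 6.2), the magenta torus covered √(0.1² + 2.4²) ≈ 2.4 units.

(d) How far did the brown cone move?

0.9

The brown cone was near (12.6, 2.0) before and (12.8, 1.1) after, so it travelled √(0.2² + 0.9²) ≈ 0.9 units.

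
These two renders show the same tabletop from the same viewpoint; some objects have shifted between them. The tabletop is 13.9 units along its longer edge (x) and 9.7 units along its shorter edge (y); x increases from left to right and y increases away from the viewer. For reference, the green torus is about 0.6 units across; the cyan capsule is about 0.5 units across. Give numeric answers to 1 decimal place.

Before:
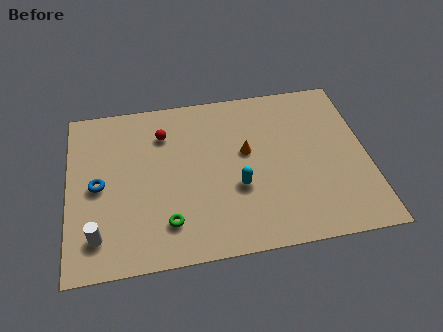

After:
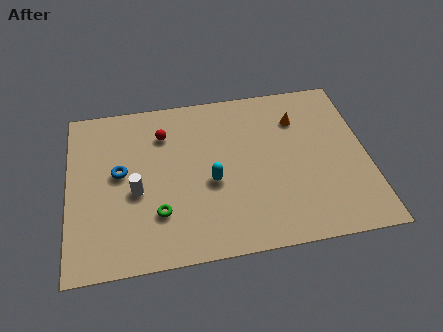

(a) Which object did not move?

the red sphere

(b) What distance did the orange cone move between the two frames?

3.0

The orange cone moved from about (8.3, 5.6) to (10.8, 7.2), a distance of √(2.5² + 1.6²) ≈ 3.0.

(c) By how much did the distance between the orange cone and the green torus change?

+2.9

Before: roughly 5.2 units apart; after: 8.1. That's 2.9 units further apart.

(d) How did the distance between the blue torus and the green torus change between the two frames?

-0.9

Before: roughly 4.0 units apart; after: 3.1. That's 0.9 units closer together.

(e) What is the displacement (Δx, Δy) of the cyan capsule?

(-1.2, 0.5)

The cyan capsule was at about (7.8, 3.6) and moved to about (6.6, 4.1).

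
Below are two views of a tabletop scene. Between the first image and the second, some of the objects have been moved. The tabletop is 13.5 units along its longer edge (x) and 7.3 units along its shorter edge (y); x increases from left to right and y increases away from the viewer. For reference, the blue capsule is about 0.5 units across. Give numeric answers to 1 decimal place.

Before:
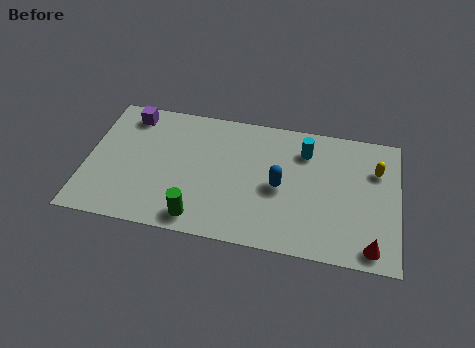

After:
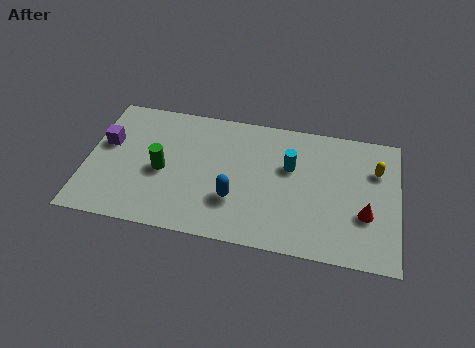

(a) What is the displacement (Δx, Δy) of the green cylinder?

(-1.7, 2.3)

The green cylinder started near (5.0, 1.0) and ended near (3.3, 3.3).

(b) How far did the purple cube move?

2.0

The purple cube was near (1.7, 6.2) before and (0.8, 4.4) after, so it travelled √(0.9² + 1.8²) ≈ 2.0 units.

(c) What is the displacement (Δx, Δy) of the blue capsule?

(-1.9, -1.1)

From the two frames, the blue capsule sits at roughly (8.4, 3.4) before and (6.5, 2.3) after.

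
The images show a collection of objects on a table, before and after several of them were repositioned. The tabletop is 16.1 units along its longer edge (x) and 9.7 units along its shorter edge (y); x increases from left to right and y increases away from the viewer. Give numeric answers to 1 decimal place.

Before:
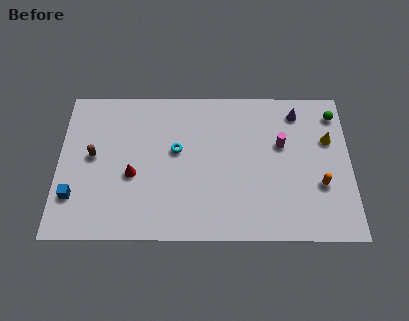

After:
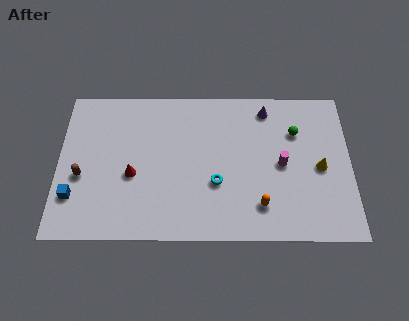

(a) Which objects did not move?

the blue cube and the red cone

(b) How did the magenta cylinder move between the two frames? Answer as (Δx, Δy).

(0.0, -1.3)

The magenta cylinder was at about (12.3, 6.0) and moved to about (12.3, 4.7).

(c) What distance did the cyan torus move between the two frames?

3.0

The cyan torus moved from about (6.5, 5.6) to (8.7, 3.5), a distance of √(2.2² + 2.1²) ≈ 3.0.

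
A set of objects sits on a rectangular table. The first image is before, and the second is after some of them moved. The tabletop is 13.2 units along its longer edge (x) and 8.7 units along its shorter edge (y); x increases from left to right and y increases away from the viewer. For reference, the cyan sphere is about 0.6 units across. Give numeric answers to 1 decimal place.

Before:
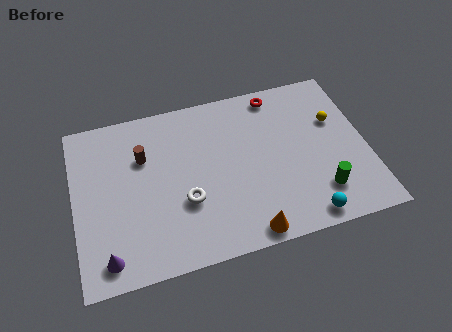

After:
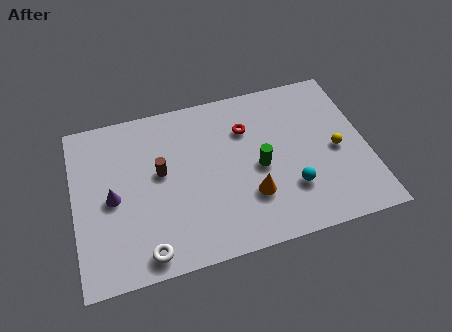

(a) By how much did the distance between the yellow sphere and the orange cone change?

-2.3

The distance was about 6.5 in the first image and 4.2 in the second, so they moved 2.3 units closer together.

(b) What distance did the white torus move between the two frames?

2.8

From (4.9, 3.1) to (3.0, 1.0), the white torus covered √(1.9² + 2.1²) ≈ 2.8 units.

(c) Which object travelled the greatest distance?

the green cylinder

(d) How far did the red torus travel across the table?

2.1

The red torus was near (9.4, 7.7) before and (7.9, 6.2) after, so it travelled √(1.5² + 1.5²) ≈ 2.1 units.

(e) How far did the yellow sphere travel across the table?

1.6

The yellow sphere moved from about (11.9, 5.6) to (11.8, 4.0), a distance of √(0.1² + 1.6²) ≈ 1.6.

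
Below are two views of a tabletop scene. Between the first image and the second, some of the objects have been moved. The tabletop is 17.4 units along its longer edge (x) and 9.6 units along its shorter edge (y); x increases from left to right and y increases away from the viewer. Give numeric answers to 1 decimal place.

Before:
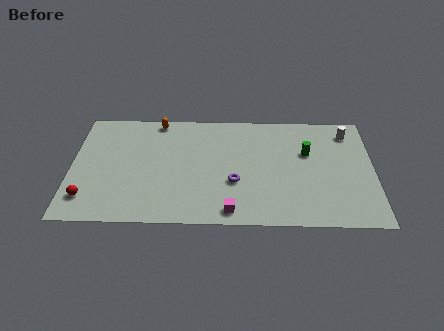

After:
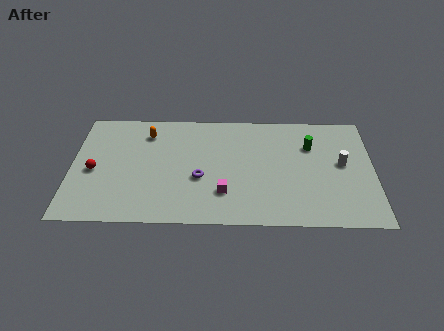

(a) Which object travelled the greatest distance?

the white cylinder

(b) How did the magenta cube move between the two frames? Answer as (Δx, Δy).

(-0.4, 1.5)

The magenta cube started near (9.2, 1.1) and ended near (8.8, 2.6).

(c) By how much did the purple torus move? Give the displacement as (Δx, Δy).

(-2.0, 0.3)

From the two frames, the purple torus sits at roughly (9.4, 3.5) before and (7.4, 3.8) after.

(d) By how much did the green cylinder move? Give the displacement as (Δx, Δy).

(0.2, 0.6)

The green cylinder was at about (13.6, 6.1) and moved to about (13.8, 6.7).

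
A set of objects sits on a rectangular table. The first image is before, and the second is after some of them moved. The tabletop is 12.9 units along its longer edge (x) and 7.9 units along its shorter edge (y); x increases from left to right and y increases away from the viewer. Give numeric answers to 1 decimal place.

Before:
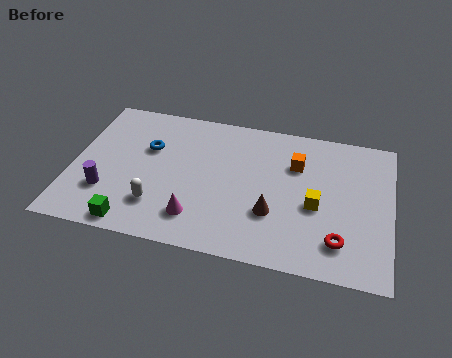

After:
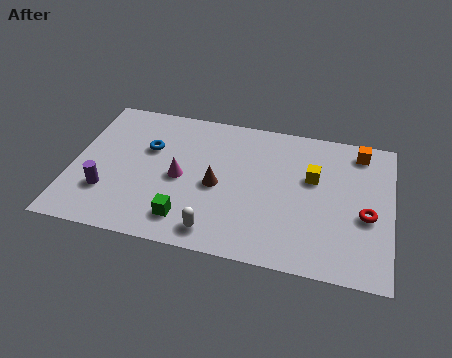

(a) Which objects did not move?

the purple cylinder and the blue torus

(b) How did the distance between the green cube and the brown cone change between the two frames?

-3.4

They were about 5.8 units apart before and 2.4 after — 3.4 units closer together.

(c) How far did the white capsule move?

2.6

The white capsule moved from about (3.6, 2.0) to (6.0, 1.1), a distance of √(2.4² + 0.9²) ≈ 2.6.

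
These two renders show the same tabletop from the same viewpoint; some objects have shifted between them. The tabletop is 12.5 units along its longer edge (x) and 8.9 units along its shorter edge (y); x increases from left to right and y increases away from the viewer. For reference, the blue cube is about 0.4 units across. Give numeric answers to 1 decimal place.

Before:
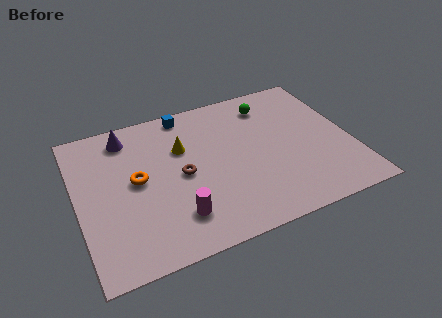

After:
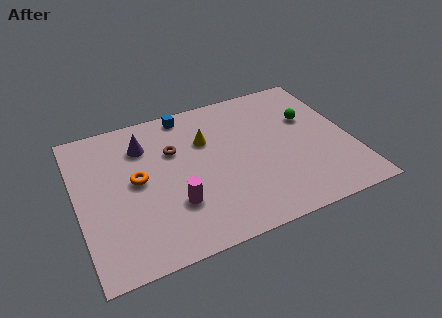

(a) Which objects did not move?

the orange torus and the blue cube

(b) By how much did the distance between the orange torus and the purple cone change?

-0.7

Before: roughly 2.8 units apart; after: 2.1. That's 0.7 units closer together.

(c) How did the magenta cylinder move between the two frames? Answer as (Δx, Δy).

(0.0, 0.7)

From the two frames, the magenta cylinder sits at roughly (4.2, 2.0) before and (4.2, 2.7) after.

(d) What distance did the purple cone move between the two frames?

1.1

The purple cone was near (2.5, 7.5) before and (3.2, 6.7) after, so it travelled √(0.7² + 0.8²) ≈ 1.1 units.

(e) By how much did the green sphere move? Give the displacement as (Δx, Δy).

(1.7, -1.5)

The green sphere started near (9.1, 7.2) and ended near (10.8, 5.7).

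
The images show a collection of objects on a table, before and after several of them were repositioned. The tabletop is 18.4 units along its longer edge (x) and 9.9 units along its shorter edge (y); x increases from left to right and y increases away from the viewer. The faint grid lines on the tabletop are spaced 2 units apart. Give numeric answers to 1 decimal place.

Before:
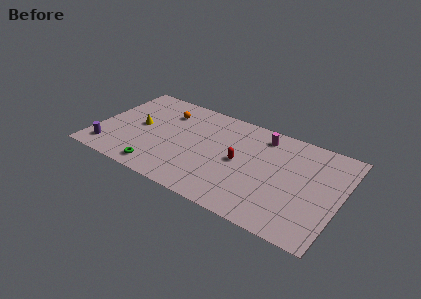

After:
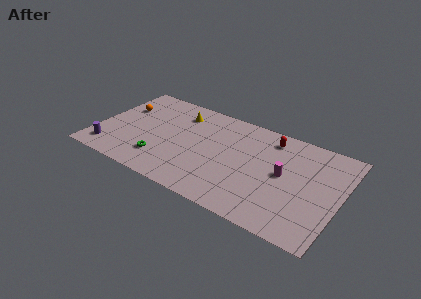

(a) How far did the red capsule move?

3.9

From (10.9, 4.9) to (12.8, 8.3), the red capsule covered √(1.9² + 3.4²) ≈ 3.9 units.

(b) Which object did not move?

the purple cylinder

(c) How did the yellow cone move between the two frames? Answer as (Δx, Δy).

(2.7, 2.7)

The yellow cone started near (3.1, 5.1) and ended near (5.8, 7.8).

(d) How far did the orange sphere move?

3.4

The orange sphere was near (4.8, 7.5) before and (1.5, 6.6) after, so it travelled √(3.3² + 0.9²) ≈ 3.4 units.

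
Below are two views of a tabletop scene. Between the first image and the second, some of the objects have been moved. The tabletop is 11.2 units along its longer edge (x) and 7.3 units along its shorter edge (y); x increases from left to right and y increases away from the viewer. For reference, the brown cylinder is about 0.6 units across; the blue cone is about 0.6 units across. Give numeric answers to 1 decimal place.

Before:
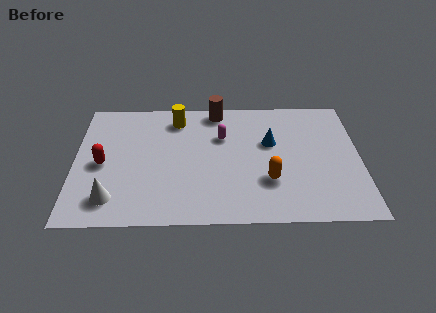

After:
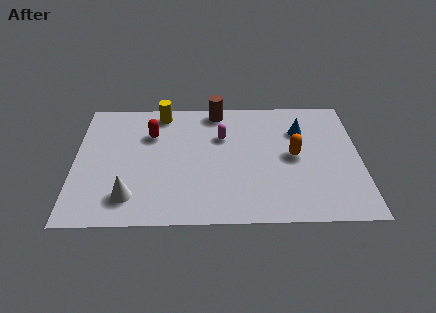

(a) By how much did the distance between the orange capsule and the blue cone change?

-0.7

They were about 2.2 units apart before and 1.5 after — 0.7 units closer together.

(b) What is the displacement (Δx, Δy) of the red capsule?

(1.9, 1.7)

The red capsule was at about (1.1, 3.4) and moved to about (3.0, 5.1).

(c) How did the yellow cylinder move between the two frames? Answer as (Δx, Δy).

(-0.6, 0.4)

The yellow cylinder started near (4.0, 6.0) and ended near (3.4, 6.4).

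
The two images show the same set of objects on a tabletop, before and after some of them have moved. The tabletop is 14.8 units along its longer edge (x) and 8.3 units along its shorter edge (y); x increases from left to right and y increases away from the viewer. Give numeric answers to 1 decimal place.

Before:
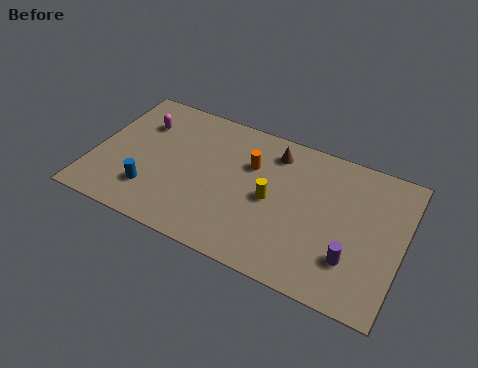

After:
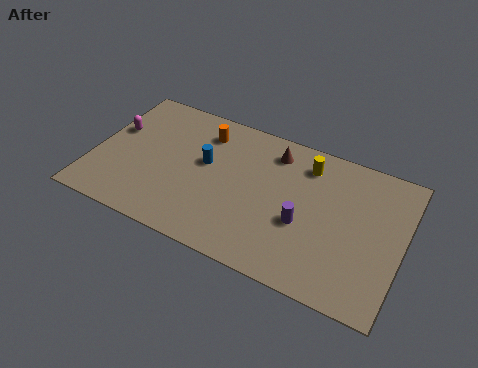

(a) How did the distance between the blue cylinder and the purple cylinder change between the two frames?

-4.5

Before: roughly 9.6 units apart; after: 5.1. That's 4.5 units closer together.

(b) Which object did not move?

the brown cone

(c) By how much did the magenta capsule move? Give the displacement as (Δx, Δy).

(-1.2, -0.9)

From the two frames, the magenta capsule sits at roughly (2.0, 6.0) before and (0.8, 5.1) after.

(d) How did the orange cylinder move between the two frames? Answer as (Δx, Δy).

(-2.4, 1.0)

The orange cylinder was at about (7.4, 5.6) and moved to about (5.0, 6.6).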